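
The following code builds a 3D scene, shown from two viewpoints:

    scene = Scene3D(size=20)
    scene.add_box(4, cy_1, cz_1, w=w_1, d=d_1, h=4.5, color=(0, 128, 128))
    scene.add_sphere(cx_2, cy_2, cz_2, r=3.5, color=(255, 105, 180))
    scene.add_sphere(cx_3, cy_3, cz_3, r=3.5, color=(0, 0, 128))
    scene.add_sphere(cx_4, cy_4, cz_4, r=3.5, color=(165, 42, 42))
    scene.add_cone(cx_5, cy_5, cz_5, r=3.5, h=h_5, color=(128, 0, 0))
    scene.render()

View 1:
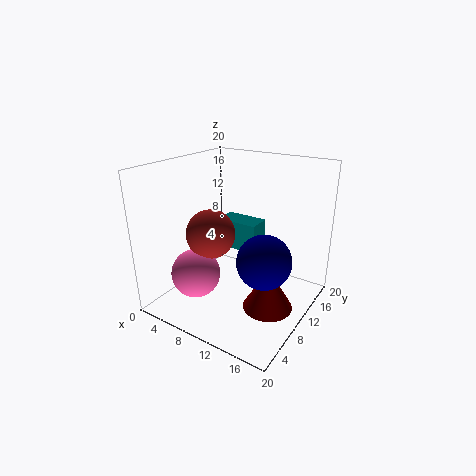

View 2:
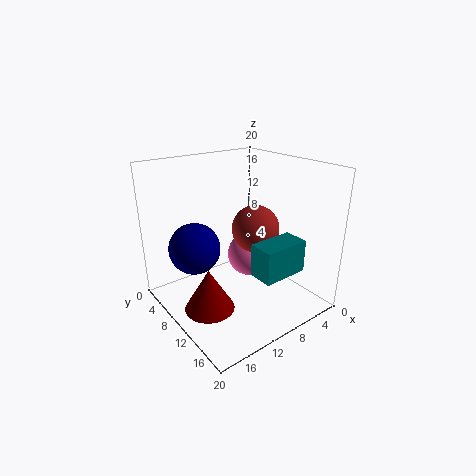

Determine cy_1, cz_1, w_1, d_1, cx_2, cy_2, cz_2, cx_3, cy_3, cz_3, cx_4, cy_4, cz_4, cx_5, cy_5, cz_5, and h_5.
cy_1 = 13.5; cz_1 = 6; w_1 = 6.5; d_1 = 3.5; cx_2 = 5; cy_2 = 6.5; cz_2 = 4.5; cx_3 = 15.5; cy_3 = 7.5; cz_3 = 9; cx_4 = 6; cy_4 = 9; cz_4 = 10; cx_5 = 15; cy_5 = 10; cz_5 = 0.5; h_5 = 6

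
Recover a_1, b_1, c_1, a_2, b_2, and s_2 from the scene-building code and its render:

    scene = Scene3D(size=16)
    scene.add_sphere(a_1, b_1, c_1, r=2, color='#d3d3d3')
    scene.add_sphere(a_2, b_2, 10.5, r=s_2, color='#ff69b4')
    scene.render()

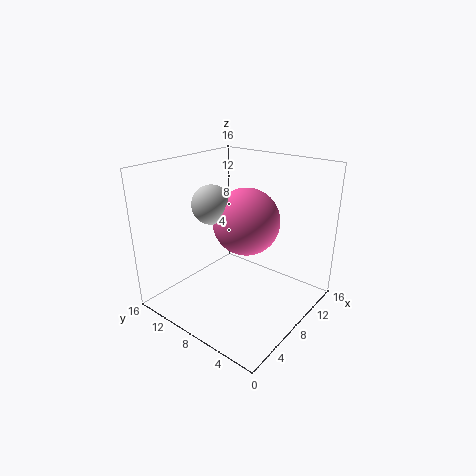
a_1 = 5
b_1 = 9
c_1 = 12.5
a_2 = 7.5
b_2 = 6.5
s_2 = 3.5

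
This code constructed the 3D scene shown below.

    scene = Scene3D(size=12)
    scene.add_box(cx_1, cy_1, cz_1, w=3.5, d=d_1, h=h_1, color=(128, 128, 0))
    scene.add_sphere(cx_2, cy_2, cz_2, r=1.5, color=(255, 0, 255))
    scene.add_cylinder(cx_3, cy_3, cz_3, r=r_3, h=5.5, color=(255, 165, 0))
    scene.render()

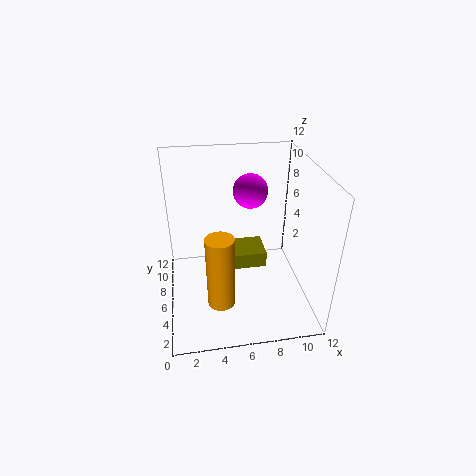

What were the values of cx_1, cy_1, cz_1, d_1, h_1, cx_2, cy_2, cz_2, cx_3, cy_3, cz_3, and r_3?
cx_1 = 5.5; cy_1 = 7.5; cz_1 = 1.5; d_1 = 3; h_1 = 1.5; cx_2 = 7.5; cy_2 = 8.5; cz_2 = 9; cx_3 = 4; cy_3 = 1.5; cz_3 = 3.5; r_3 = 1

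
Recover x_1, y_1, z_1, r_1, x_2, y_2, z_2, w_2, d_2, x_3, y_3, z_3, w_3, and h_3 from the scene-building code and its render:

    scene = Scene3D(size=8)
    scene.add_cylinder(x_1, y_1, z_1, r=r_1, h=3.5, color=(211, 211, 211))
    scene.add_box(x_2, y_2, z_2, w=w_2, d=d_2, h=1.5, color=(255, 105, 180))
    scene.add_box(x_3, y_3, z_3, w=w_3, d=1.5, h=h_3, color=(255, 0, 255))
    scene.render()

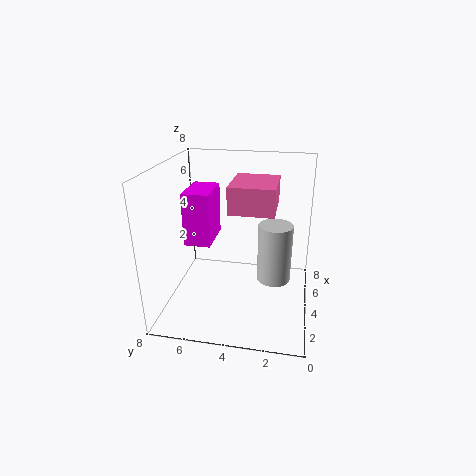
x_1 = 5
y_1 = 2
z_1 = 1
r_1 = 1
x_2 = 3.5
y_2 = 2
z_2 = 5.5
w_2 = 3
d_2 = 2.5
x_3 = 3.5
y_3 = 5.5
z_3 = 3.5
w_3 = 2.5
h_3 = 3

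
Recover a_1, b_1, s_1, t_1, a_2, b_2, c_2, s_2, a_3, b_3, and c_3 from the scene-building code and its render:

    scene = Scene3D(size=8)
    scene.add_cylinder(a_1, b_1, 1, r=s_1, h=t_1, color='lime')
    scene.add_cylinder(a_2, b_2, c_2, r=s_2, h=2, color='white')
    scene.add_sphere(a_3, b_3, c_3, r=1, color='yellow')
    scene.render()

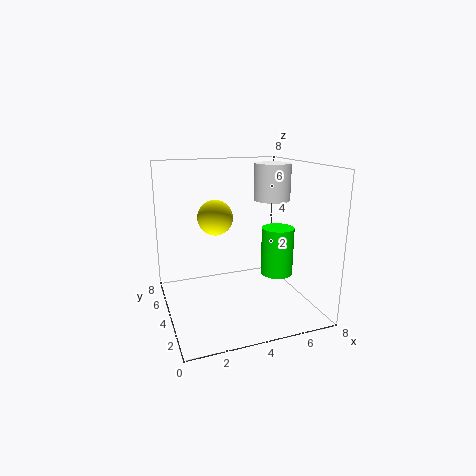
a_1 = 7, b_1 = 5, s_1 = 1, t_1 = 3, a_2 = 6, b_2 = 4, c_2 = 6, s_2 = 1, a_3 = 3, b_3 = 5, c_3 = 5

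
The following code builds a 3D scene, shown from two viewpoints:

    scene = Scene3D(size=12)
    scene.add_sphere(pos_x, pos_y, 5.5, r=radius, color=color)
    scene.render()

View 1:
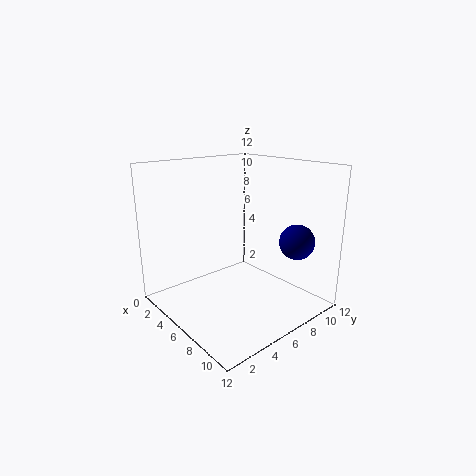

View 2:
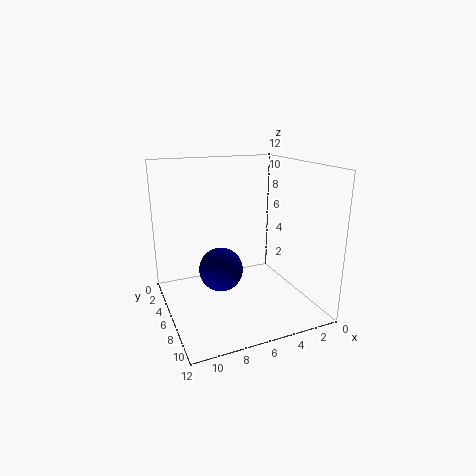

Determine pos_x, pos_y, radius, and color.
pos_x = 9; pos_y = 10; radius = 1.5; color = 'navy'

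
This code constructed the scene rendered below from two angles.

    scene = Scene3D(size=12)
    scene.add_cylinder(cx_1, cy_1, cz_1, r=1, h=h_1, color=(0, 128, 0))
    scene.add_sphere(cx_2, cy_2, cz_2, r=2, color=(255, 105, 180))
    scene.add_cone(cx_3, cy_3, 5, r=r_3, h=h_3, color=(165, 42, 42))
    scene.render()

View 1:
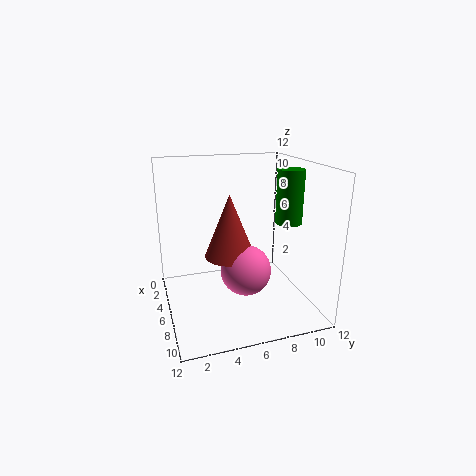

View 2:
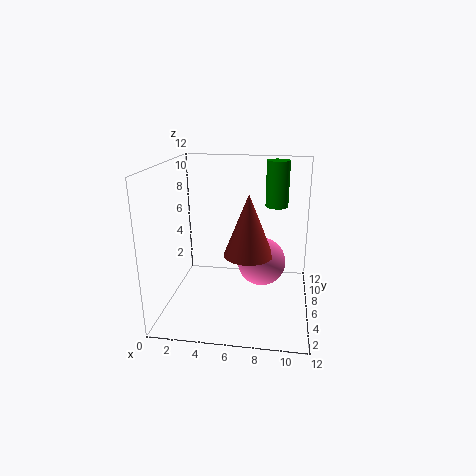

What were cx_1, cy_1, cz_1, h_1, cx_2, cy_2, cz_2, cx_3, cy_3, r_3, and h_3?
cx_1 = 9; cy_1 = 9; cz_1 = 8; h_1 = 4; cx_2 = 8; cy_2 = 6; cz_2 = 4; cx_3 = 7; cy_3 = 5; r_3 = 2; h_3 = 5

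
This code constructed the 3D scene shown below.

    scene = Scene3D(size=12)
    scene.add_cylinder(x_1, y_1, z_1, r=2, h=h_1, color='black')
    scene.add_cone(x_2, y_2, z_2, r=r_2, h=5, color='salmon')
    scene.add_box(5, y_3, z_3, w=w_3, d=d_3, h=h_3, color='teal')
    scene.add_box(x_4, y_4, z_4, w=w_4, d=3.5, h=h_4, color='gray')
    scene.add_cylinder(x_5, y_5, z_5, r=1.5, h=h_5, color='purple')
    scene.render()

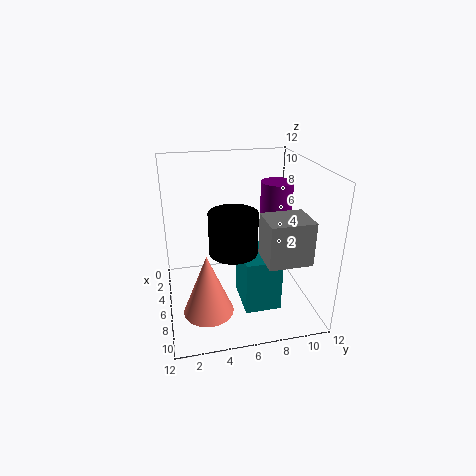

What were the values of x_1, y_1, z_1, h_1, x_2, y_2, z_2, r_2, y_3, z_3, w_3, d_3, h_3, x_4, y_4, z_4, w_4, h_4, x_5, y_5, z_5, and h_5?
x_1 = 6.5; y_1 = 5.5; z_1 = 5; h_1 = 3.5; x_2 = 8.5; y_2 = 3; z_2 = 1; r_2 = 2; y_3 = 6; z_3 = 0.5; w_3 = 4; d_3 = 3; h_3 = 4.5; x_4 = 7; y_4 = 7.5; z_4 = 5; w_4 = 3; h_4 = 3.5; x_5 = 2.5; y_5 = 10.5; z_5 = 4.5; h_5 = 5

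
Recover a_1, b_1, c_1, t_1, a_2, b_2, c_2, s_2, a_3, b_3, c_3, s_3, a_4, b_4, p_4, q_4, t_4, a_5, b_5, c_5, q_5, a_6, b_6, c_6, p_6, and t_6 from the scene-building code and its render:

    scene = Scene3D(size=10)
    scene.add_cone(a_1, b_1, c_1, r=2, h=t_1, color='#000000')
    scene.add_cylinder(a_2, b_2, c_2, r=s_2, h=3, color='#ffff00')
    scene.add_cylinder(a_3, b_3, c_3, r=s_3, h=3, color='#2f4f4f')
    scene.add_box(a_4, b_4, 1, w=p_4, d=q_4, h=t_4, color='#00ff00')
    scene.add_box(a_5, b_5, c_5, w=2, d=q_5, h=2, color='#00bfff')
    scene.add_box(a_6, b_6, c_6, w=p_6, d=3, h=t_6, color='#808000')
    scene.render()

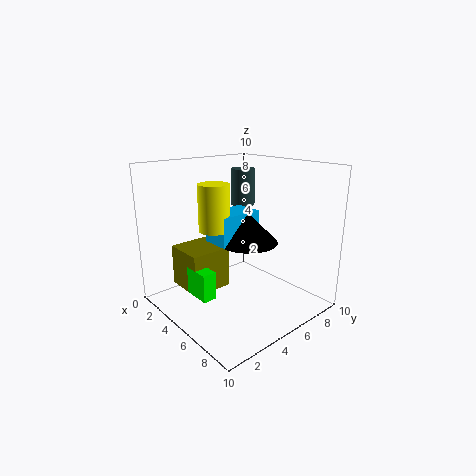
a_1 = 6
b_1 = 5
c_1 = 5
t_1 = 2
a_2 = 5
b_2 = 3
c_2 = 6
s_2 = 1
a_3 = 1
b_3 = 9
c_3 = 6
s_3 = 1
a_4 = 3
b_4 = 2
p_4 = 2
q_4 = 1
t_4 = 2
a_5 = 4
b_5 = 3
c_5 = 5
q_5 = 3
a_6 = 1
b_6 = 2
c_6 = 1
p_6 = 3
t_6 = 3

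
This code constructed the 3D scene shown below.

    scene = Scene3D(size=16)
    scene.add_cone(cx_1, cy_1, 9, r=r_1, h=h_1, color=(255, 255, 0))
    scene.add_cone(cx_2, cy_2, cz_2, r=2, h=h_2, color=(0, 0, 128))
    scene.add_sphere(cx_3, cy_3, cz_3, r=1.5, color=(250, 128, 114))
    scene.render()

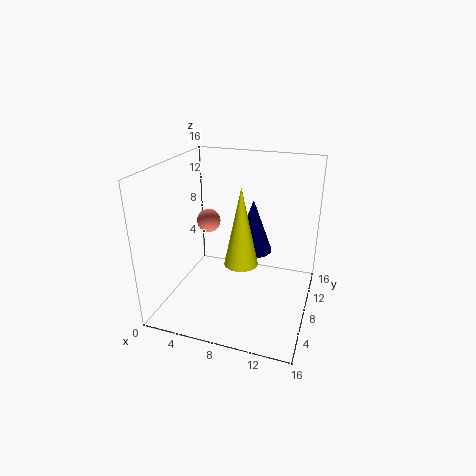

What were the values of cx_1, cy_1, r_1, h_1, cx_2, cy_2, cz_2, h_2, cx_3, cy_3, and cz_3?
cx_1 = 10.5; cy_1 = 1.5; r_1 = 1.5; h_1 = 7; cx_2 = 10; cy_2 = 7; cz_2 = 7.5; h_2 = 5.5; cx_3 = 2.5; cy_3 = 12.5; cz_3 = 7.5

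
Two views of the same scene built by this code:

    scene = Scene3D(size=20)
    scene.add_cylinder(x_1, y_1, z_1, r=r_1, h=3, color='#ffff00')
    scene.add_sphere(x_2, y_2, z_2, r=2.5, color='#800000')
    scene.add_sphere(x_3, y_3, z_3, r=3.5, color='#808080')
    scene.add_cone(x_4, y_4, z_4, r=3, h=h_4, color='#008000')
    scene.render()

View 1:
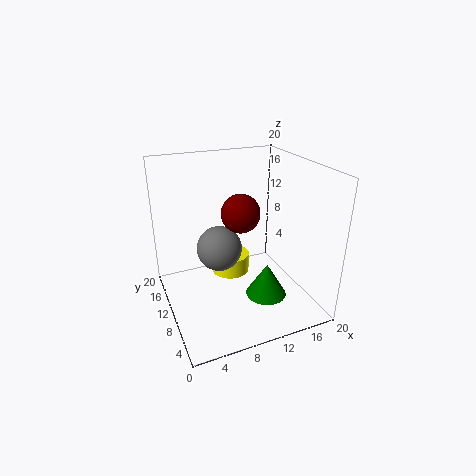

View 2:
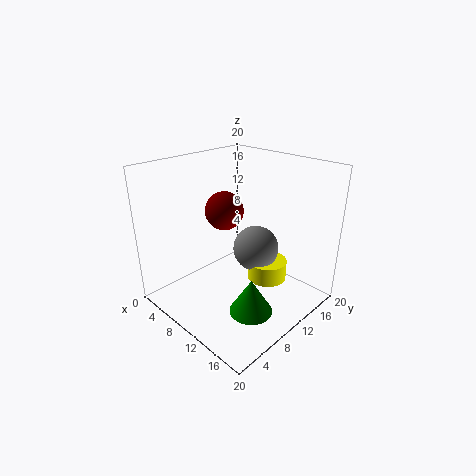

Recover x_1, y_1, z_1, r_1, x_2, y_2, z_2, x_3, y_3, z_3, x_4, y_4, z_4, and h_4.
x_1 = 11, y_1 = 15.5, z_1 = 1.5, r_1 = 3, x_2 = 9.5, y_2 = 8, z_2 = 14.5, x_3 = 9, y_3 = 15, z_3 = 6, x_4 = 14, y_4 = 8.5, z_4 = 0.5, h_4 = 5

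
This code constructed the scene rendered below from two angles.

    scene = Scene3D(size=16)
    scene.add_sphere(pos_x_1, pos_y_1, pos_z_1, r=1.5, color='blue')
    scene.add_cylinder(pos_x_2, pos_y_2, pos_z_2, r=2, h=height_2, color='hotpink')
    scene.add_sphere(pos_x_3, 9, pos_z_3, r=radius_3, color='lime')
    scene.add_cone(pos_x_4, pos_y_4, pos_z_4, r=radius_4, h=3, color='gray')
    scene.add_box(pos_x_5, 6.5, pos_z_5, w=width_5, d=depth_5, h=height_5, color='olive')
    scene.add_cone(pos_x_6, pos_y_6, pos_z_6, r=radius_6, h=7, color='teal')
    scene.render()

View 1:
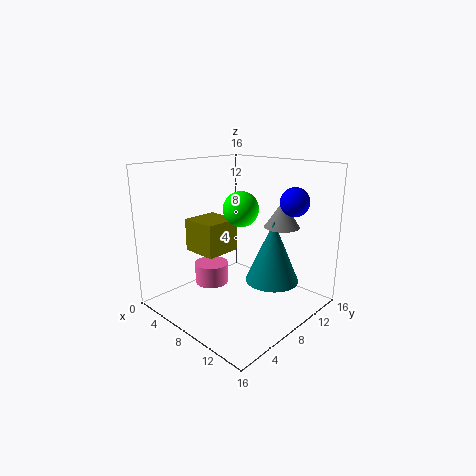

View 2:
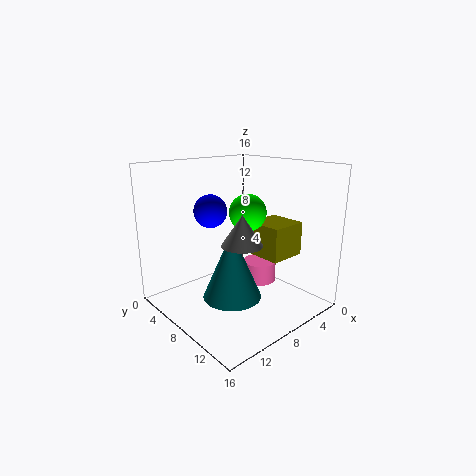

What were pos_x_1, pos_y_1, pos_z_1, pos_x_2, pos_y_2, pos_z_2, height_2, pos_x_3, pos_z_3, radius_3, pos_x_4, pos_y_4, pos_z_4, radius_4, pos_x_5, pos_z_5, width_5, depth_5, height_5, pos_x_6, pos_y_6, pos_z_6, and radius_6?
pos_x_1 = 13.5; pos_y_1 = 10.5; pos_z_1 = 12.5; pos_x_2 = 4; pos_y_2 = 7.5; pos_z_2 = 1.5; height_2 = 2.5; pos_x_3 = 7.5; pos_z_3 = 11; radius_3 = 2; pos_x_4 = 11; pos_y_4 = 12; pos_z_4 = 9; radius_4 = 2; pos_x_5 = 0.5; pos_z_5 = 5; width_5 = 4.5; depth_5 = 4.5; height_5 = 4; pos_x_6 = 11; pos_y_6 = 10.5; pos_z_6 = 3; radius_6 = 3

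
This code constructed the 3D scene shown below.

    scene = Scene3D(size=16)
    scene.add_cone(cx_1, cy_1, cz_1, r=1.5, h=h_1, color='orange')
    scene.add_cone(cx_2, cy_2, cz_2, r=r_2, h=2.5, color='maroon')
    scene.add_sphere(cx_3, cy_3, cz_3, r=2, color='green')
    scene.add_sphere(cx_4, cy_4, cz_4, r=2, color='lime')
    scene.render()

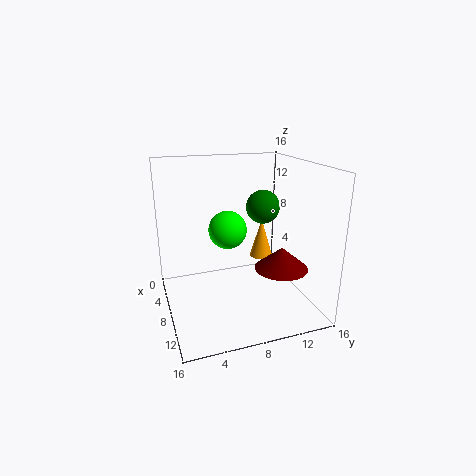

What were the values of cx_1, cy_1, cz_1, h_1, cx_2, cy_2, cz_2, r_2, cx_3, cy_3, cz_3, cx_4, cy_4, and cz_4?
cx_1 = 3, cy_1 = 13, cz_1 = 3, h_1 = 5, cx_2 = 10, cy_2 = 12.5, cz_2 = 4.5, r_2 = 3, cx_3 = 5.5, cy_3 = 12, cz_3 = 10.5, cx_4 = 9, cy_4 = 6.5, cz_4 = 9.5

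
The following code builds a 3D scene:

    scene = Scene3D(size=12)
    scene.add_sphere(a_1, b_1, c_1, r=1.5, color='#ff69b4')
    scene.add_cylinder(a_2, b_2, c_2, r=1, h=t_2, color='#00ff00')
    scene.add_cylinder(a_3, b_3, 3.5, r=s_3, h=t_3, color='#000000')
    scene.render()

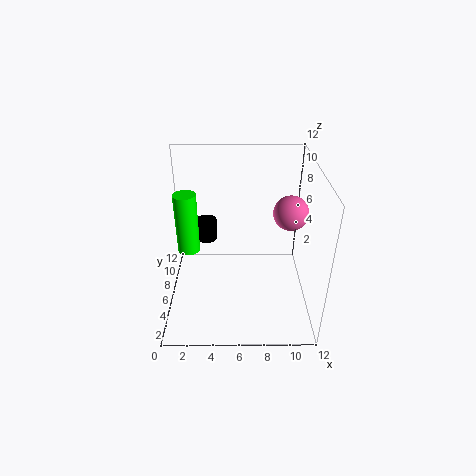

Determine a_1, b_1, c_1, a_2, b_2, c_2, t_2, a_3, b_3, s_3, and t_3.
a_1 = 10.5
b_1 = 7.5
c_1 = 7.5
a_2 = 1.5
b_2 = 8
c_2 = 3.5
t_2 = 5.5
a_3 = 3
b_3 = 10
s_3 = 1
t_3 = 2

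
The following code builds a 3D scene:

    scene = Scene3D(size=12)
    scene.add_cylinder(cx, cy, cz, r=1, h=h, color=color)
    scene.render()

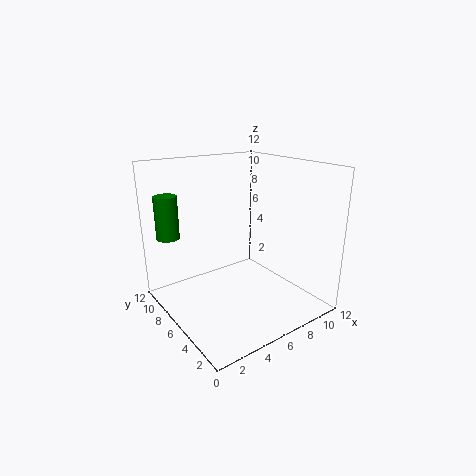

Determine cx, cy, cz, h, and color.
cx = 1.75, cy = 10.5, cz = 5.5, h = 3.75, color = 'green'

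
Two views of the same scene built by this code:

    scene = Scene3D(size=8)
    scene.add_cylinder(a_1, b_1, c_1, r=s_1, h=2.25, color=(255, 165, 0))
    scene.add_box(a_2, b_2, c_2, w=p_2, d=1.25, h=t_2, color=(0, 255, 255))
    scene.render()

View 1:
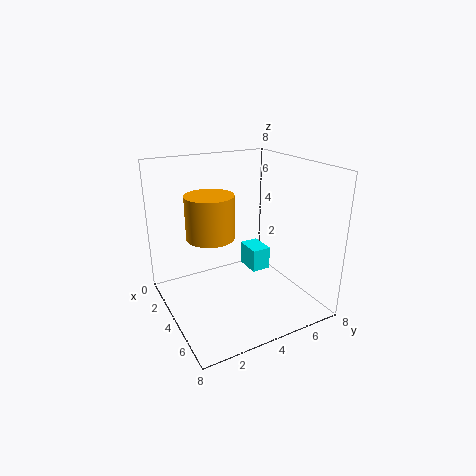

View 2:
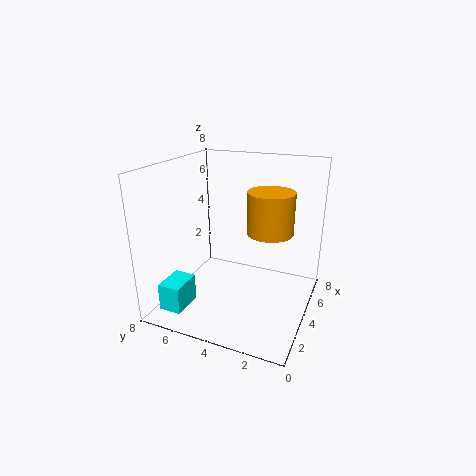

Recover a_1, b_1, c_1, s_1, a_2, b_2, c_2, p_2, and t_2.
a_1 = 4.25
b_1 = 2.25
c_1 = 4.5
s_1 = 1.25
a_2 = 0.75
b_2 = 6
c_2 = 0.5
p_2 = 1.75
t_2 = 1.5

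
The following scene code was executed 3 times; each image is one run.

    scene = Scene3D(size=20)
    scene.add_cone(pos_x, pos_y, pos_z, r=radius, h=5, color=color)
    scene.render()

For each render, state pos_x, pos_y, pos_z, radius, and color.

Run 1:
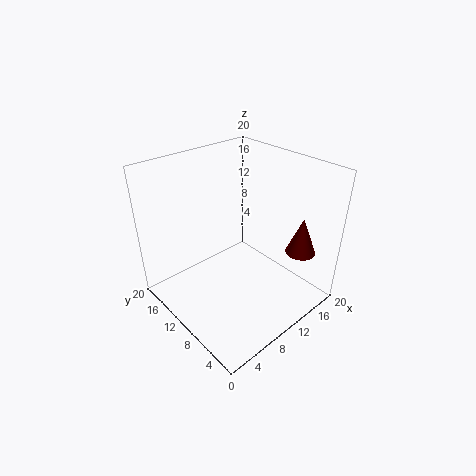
pos_x = 15, pos_y = 3, pos_z = 9, radius = 2, color = 'maroon'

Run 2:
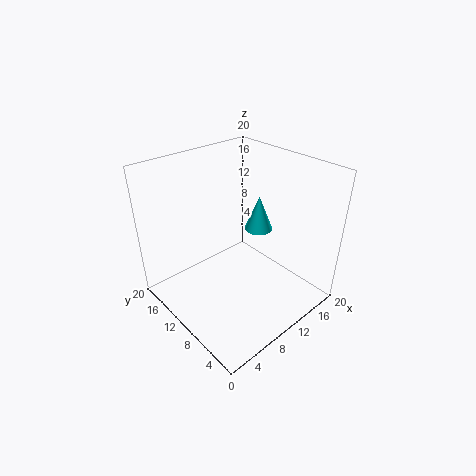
pos_x = 14, pos_y = 10, pos_z = 10, radius = 2, color = 'cyan'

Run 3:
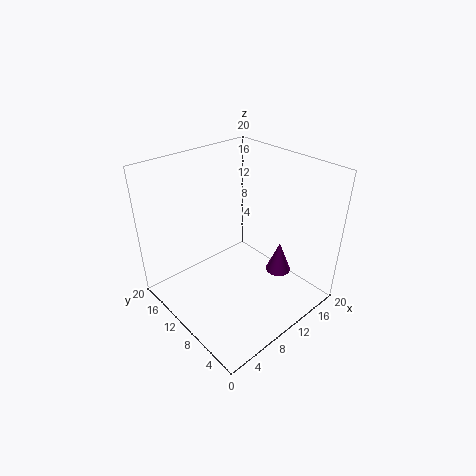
pos_x = 18, pos_y = 9, pos_z = 1, radius = 2, color = 'purple'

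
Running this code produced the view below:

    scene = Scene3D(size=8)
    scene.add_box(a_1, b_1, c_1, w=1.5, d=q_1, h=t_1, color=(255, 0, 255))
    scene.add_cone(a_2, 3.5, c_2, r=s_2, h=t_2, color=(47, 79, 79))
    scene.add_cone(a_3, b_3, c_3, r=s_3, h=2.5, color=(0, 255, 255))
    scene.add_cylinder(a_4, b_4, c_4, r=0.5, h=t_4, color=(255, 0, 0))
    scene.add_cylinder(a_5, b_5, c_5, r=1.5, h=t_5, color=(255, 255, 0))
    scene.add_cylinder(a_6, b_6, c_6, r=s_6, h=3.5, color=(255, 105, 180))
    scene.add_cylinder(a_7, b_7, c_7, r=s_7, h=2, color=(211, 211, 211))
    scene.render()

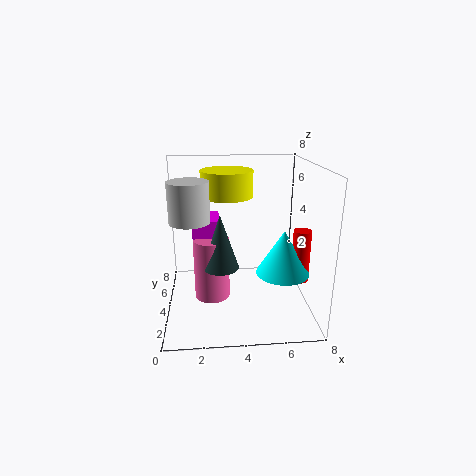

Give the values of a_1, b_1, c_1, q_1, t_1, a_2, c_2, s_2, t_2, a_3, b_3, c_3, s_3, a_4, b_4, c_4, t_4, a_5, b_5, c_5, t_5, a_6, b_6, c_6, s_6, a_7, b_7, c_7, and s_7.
a_1 = 1.5
b_1 = 4
c_1 = 3.5
q_1 = 2
t_1 = 1.5
a_2 = 3
c_2 = 2.5
s_2 = 1
t_2 = 3
a_3 = 6.5
b_3 = 3.5
c_3 = 2
s_3 = 1.5
a_4 = 7.5
b_4 = 3.5
c_4 = 1.5
t_4 = 3
a_5 = 3.5
b_5 = 5.5
c_5 = 6
t_5 = 1.5
a_6 = 2.5
b_6 = 4
c_6 = 0.5
s_6 = 1
a_7 = 1.5
b_7 = 2.5
c_7 = 5.5
s_7 = 1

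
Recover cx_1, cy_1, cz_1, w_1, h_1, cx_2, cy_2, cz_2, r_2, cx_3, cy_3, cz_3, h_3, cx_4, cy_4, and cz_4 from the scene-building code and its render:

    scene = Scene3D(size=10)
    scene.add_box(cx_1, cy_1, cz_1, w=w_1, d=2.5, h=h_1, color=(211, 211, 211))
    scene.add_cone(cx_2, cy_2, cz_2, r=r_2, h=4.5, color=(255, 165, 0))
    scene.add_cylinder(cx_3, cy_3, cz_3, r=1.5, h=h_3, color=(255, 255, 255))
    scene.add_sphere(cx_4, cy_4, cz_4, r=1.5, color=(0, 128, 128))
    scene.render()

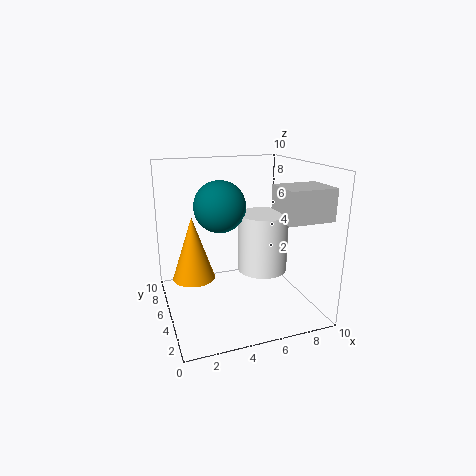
cx_1 = 6.5; cy_1 = 0.5; cz_1 = 7; w_1 = 3; h_1 = 2; cx_2 = 2; cy_2 = 6; cz_2 = 2; r_2 = 1.5; cx_3 = 5.5; cy_3 = 2; cz_3 = 4; h_3 = 3.5; cx_4 = 3; cy_4 = 2.5; cz_4 = 8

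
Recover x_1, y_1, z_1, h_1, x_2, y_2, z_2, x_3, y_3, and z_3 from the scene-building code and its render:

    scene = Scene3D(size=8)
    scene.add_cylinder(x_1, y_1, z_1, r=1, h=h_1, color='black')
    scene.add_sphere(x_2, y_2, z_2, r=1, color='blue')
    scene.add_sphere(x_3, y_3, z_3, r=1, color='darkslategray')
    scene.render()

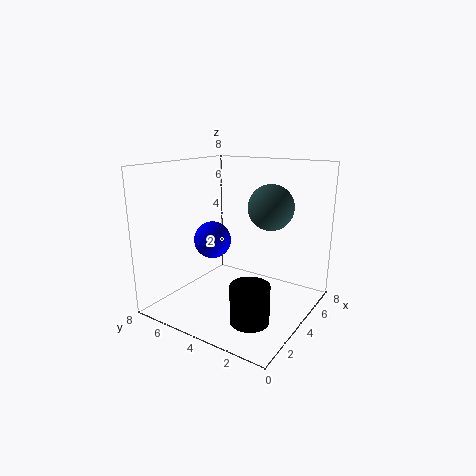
x_1 = 2
y_1 = 2
z_1 = 0.5
h_1 = 2
x_2 = 3
y_2 = 5
z_2 = 4
x_3 = 2
y_3 = 1
z_3 = 6.5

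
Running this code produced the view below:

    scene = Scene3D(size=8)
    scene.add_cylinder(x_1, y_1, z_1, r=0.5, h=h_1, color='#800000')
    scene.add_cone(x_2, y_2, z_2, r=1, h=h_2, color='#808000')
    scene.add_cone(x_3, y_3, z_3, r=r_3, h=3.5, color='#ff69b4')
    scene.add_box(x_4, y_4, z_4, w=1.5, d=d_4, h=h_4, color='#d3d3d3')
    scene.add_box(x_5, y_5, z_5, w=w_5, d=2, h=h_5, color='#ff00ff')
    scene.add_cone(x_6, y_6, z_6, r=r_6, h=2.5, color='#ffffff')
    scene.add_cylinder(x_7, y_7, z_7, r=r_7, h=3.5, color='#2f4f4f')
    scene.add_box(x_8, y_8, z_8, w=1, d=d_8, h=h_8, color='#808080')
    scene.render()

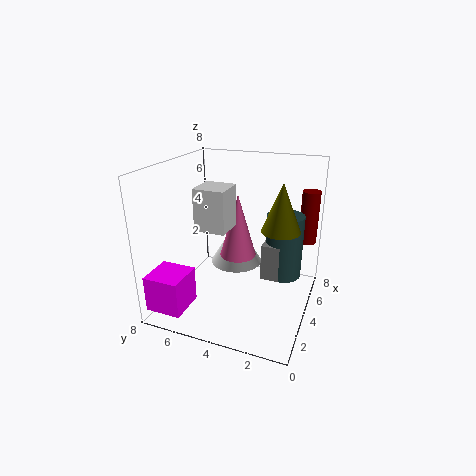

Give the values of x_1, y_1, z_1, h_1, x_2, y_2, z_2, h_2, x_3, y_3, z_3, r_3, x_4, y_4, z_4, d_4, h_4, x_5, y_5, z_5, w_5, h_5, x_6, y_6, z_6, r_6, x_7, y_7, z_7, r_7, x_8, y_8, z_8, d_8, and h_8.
x_1 = 6, y_1 = 0.5, z_1 = 3.5, h_1 = 3, x_2 = 3.5, y_2 = 1.5, z_2 = 5, h_2 = 2.5, x_3 = 4, y_3 = 4, z_3 = 3, r_3 = 1, x_4 = 1, y_4 = 3.5, z_4 = 5.5, d_4 = 1.5, h_4 = 2, x_5 = 0.5, y_5 = 6, z_5 = 0.5, w_5 = 2, h_5 = 2, x_6 = 5, y_6 = 4.5, z_6 = 2, r_6 = 1.5, x_7 = 4.5, y_7 = 1.5, z_7 = 2, r_7 = 1, x_8 = 3.5, y_8 = 1.5, z_8 = 2, d_8 = 1, h_8 = 2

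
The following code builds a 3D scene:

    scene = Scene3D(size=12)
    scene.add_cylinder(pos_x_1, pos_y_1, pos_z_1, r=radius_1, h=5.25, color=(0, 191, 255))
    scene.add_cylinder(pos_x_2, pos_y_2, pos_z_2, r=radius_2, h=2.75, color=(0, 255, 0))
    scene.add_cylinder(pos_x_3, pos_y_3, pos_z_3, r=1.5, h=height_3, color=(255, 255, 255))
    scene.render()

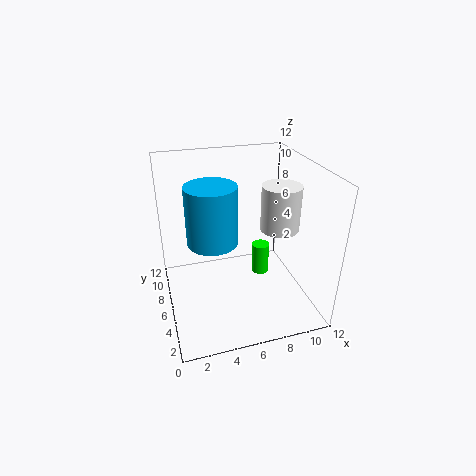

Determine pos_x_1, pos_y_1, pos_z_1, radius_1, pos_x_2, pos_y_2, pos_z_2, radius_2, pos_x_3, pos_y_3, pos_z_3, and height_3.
pos_x_1 = 4.25; pos_y_1 = 8; pos_z_1 = 4.75; radius_1 = 2.25; pos_x_2 = 8.25; pos_y_2 = 6.5; pos_z_2 = 2; radius_2 = 0.75; pos_x_3 = 8.75; pos_y_3 = 4; pos_z_3 = 7.5; height_3 = 3.5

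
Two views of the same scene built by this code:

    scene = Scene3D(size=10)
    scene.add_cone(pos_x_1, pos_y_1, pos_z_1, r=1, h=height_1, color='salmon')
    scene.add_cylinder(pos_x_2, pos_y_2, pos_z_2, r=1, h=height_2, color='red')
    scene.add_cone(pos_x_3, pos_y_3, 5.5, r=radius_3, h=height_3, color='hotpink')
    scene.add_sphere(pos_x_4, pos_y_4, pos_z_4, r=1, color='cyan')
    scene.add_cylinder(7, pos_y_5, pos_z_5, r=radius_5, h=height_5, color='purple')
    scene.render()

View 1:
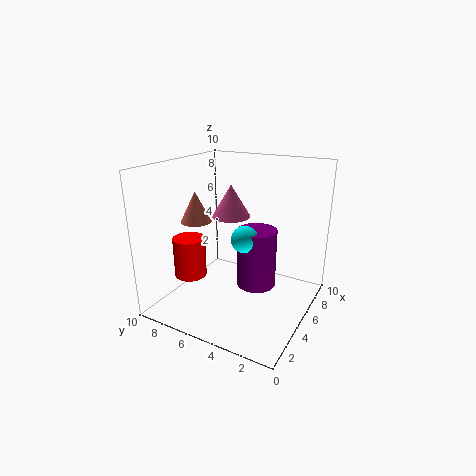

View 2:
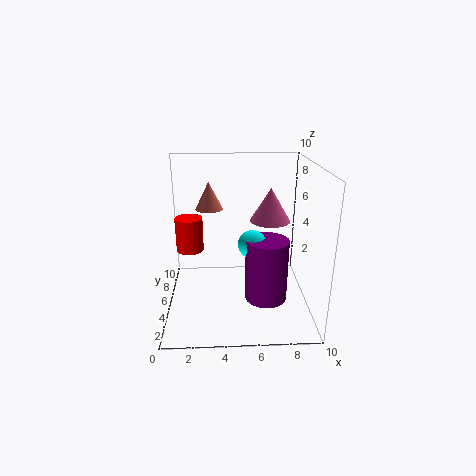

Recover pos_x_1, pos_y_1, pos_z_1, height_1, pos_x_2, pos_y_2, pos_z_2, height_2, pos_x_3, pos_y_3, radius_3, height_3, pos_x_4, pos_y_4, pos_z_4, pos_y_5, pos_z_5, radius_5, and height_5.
pos_x_1 = 3
pos_y_1 = 7
pos_z_1 = 6.5
height_1 = 2
pos_x_2 = 1.5
pos_y_2 = 6.5
pos_z_2 = 3.5
height_2 = 2.5
pos_x_3 = 7.5
pos_y_3 = 7
radius_3 = 1.5
height_3 = 2.5
pos_x_4 = 6
pos_y_4 = 5
pos_z_4 = 4.5
pos_y_5 = 4.5
pos_z_5 = 0.5
radius_5 = 1.5
height_5 = 4.5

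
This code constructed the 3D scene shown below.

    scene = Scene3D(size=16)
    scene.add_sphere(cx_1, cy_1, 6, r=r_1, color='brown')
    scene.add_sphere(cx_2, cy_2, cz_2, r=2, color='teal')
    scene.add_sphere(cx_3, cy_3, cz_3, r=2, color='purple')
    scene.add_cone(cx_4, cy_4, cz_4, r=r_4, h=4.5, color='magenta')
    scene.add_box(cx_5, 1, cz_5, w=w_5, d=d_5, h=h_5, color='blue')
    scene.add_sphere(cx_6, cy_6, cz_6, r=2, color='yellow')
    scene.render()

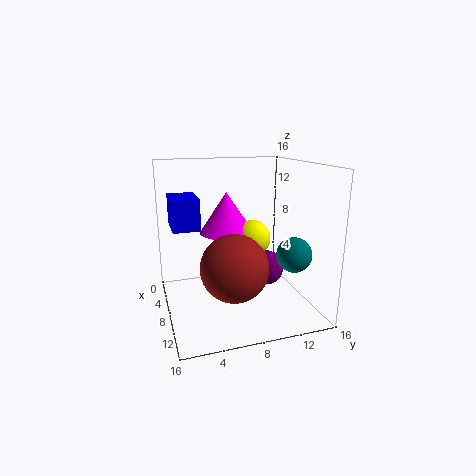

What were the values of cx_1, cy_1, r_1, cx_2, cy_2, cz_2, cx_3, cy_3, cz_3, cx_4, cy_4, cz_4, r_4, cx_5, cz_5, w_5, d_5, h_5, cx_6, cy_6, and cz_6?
cx_1 = 11.5
cy_1 = 6.5
r_1 = 3.5
cx_2 = 10
cy_2 = 14
cz_2 = 6
cx_3 = 8
cy_3 = 11.5
cz_3 = 4
cx_4 = 7
cy_4 = 7
cz_4 = 8.5
r_4 = 3
cx_5 = 3
cz_5 = 9
w_5 = 4.5
d_5 = 3
h_5 = 3.5
cx_6 = 8.5
cy_6 = 9.5
cz_6 = 8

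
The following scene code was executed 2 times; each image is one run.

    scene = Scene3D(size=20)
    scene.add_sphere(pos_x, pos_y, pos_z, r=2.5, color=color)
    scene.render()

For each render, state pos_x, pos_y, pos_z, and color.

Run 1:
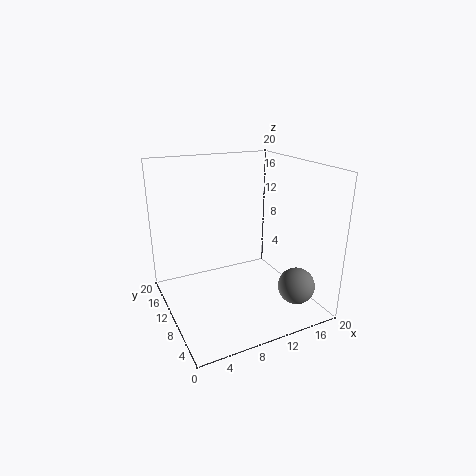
pos_x = 16; pos_y = 4; pos_z = 4; color = 'gray'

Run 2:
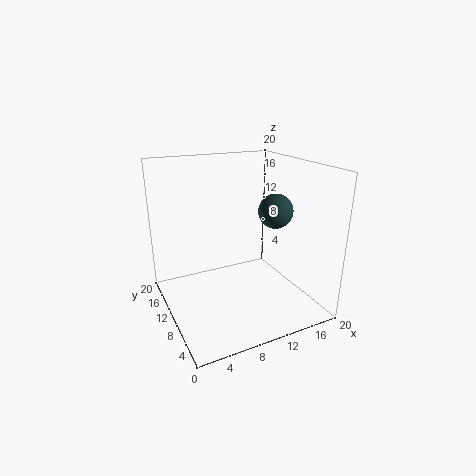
pos_x = 16; pos_y = 10; pos_z = 13; color = 'darkslategray'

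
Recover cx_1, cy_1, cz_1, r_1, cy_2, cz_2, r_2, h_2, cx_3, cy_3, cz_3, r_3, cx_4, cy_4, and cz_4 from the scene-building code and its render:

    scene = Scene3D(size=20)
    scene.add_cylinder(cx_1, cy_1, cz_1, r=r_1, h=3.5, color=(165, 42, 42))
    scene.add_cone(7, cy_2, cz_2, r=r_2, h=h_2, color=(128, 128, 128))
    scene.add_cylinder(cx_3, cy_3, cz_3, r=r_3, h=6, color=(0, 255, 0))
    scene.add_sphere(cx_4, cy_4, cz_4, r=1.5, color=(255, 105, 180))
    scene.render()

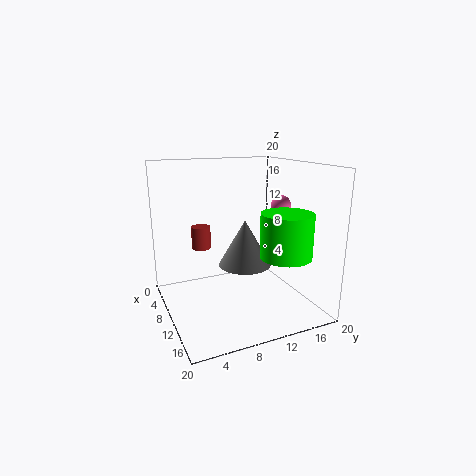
cx_1 = 2.5
cy_1 = 7
cz_1 = 6.5
r_1 = 1.5
cy_2 = 12.5
cz_2 = 4.5
r_2 = 4
h_2 = 7
cx_3 = 14.5
cy_3 = 15
cz_3 = 8
r_3 = 3.5
cx_4 = 8
cy_4 = 18
cz_4 = 13.5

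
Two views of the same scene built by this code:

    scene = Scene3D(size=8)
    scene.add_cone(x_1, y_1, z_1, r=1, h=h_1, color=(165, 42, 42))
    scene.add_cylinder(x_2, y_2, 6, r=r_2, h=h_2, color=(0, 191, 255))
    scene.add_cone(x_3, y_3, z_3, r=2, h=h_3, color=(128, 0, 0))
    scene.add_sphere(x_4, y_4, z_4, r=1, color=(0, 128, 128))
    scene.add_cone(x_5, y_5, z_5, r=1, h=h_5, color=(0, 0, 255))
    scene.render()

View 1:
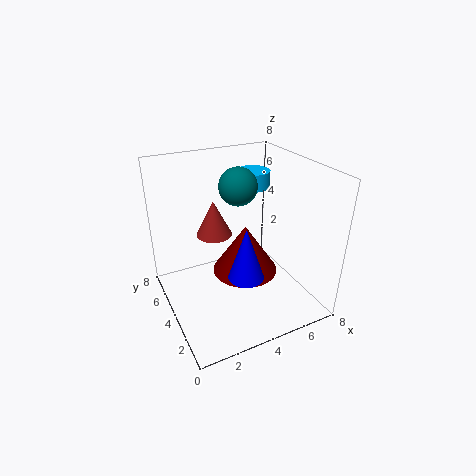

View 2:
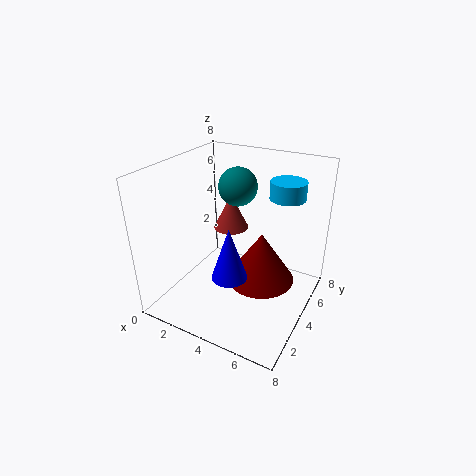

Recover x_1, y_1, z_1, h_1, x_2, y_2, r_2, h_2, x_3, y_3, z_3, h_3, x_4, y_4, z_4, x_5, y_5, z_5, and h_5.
x_1 = 3; y_1 = 5; z_1 = 4; h_1 = 2; x_2 = 6; y_2 = 6; r_2 = 1; h_2 = 1; x_3 = 5; y_3 = 5; z_3 = 1; h_3 = 3; x_4 = 4; y_4 = 4; z_4 = 7; x_5 = 4; y_5 = 3; z_5 = 2; h_5 = 3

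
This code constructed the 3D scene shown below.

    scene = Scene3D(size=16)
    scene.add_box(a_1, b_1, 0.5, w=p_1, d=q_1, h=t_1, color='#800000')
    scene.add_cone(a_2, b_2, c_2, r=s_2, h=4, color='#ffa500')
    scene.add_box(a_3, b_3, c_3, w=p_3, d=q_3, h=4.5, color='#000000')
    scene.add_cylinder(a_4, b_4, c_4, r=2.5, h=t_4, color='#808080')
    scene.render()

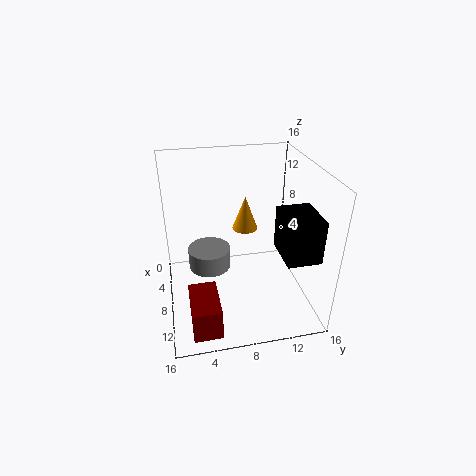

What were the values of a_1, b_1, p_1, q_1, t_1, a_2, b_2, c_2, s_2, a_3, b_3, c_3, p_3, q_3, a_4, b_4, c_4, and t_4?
a_1 = 10
b_1 = 2
p_1 = 5
q_1 = 3
t_1 = 3.5
a_2 = 5
b_2 = 9.5
c_2 = 7.5
s_2 = 1.5
a_3 = 10
b_3 = 11.5
c_3 = 8
p_3 = 4.5
q_3 = 3.5
a_4 = 5.5
b_4 = 5
c_4 = 3
t_4 = 2.5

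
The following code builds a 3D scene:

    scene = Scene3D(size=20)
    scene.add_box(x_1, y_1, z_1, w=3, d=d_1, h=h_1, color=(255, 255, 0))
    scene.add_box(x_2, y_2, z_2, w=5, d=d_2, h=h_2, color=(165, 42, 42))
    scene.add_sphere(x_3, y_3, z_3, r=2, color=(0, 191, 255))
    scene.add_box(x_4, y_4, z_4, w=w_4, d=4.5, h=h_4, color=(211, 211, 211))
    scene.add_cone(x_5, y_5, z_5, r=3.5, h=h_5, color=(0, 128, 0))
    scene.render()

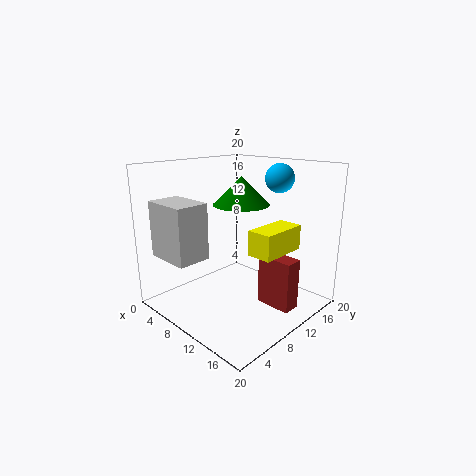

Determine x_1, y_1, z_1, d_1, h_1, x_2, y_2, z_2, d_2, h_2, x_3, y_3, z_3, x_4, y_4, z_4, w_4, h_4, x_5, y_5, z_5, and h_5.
x_1 = 16, y_1 = 5.5, z_1 = 10.5, d_1 = 6, h_1 = 3, x_2 = 13, y_2 = 11, z_2 = 1, d_2 = 2.5, h_2 = 7, x_3 = 13, y_3 = 15, z_3 = 18, x_4 = 2.5, y_4 = 1, z_4 = 8, w_4 = 6.5, h_4 = 7.5, x_5 = 12.5, y_5 = 8, z_5 = 15.5, h_5 = 3.5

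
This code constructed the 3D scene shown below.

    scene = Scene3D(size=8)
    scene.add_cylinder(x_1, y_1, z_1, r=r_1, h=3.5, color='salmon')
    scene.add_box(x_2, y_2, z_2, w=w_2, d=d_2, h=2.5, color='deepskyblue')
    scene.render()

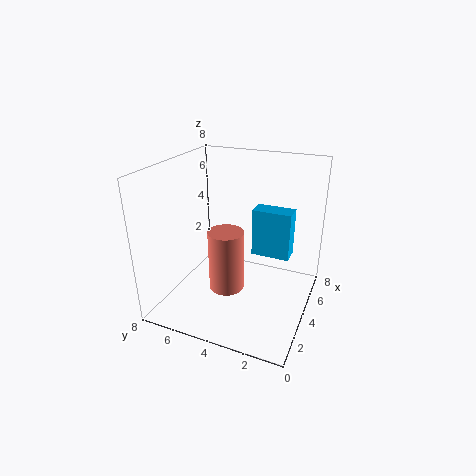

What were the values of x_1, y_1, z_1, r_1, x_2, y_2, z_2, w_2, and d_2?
x_1 = 3.5; y_1 = 4.5; z_1 = 1; r_1 = 1; x_2 = 3.5; y_2 = 1; z_2 = 3.5; w_2 = 1; d_2 = 2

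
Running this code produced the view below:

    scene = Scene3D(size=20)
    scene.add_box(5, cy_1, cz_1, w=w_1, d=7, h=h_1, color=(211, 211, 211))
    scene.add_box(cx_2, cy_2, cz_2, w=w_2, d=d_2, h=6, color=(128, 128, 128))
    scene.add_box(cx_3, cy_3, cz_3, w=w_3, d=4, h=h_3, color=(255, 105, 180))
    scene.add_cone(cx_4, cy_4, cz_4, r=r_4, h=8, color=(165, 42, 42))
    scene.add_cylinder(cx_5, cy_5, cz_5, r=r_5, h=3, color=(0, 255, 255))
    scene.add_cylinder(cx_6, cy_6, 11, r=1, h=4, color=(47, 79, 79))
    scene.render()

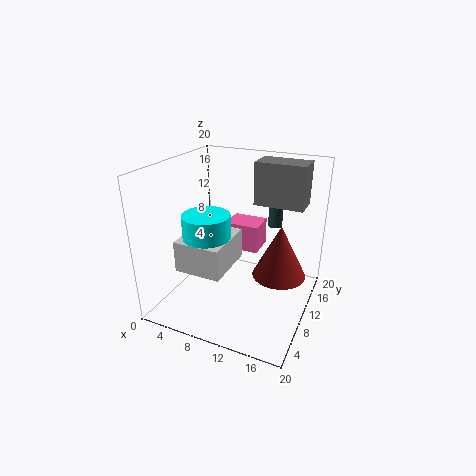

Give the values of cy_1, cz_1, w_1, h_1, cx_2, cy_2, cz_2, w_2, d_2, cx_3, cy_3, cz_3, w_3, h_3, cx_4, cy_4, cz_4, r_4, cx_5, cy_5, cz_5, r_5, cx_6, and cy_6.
cy_1 = 2; cz_1 = 8; w_1 = 6; h_1 = 4; cx_2 = 11; cy_2 = 13; cz_2 = 14; w_2 = 7; d_2 = 4; cx_3 = 7; cy_3 = 12; cz_3 = 7; w_3 = 5; h_3 = 4; cx_4 = 15; cy_4 = 14; cz_4 = 3; r_4 = 4; cx_5 = 8; cy_5 = 5; cz_5 = 12; r_5 = 3; cx_6 = 14; cy_6 = 14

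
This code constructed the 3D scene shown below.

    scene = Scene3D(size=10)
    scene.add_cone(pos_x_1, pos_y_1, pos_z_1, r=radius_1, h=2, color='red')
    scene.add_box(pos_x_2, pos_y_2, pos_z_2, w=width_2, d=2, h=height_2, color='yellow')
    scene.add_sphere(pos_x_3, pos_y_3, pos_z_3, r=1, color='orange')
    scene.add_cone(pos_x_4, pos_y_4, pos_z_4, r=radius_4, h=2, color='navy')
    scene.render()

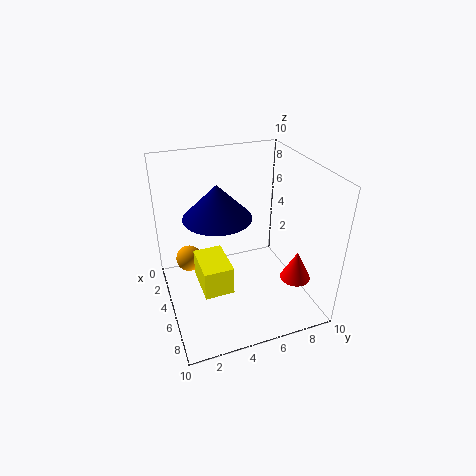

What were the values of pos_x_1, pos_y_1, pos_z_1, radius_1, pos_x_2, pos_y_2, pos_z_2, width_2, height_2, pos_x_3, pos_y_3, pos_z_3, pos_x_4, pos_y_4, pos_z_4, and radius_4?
pos_x_1 = 8; pos_y_1 = 8; pos_z_1 = 3; radius_1 = 1; pos_x_2 = 4; pos_y_2 = 2; pos_z_2 = 2; width_2 = 3; height_2 = 2; pos_x_3 = 2; pos_y_3 = 2; pos_z_3 = 2; pos_x_4 = 7; pos_y_4 = 3; pos_z_4 = 8; radius_4 = 2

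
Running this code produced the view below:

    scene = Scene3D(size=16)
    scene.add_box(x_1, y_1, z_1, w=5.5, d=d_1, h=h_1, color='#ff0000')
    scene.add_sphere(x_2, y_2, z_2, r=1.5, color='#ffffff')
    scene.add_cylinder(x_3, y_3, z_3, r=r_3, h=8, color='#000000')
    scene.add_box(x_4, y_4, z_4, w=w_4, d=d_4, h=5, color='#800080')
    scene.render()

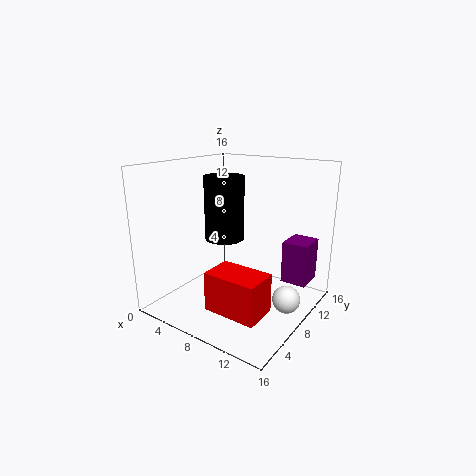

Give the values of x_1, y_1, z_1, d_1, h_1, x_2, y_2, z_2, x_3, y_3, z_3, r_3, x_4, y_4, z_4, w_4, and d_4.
x_1 = 8.5
y_1 = 1.5
z_1 = 2.5
d_1 = 3.5
h_1 = 4
x_2 = 14
y_2 = 8.5
z_2 = 2
x_3 = 3.5
y_3 = 11.5
z_3 = 6
r_3 = 2.5
x_4 = 11.5
y_4 = 12
z_4 = 2
w_4 = 3
d_4 = 3.5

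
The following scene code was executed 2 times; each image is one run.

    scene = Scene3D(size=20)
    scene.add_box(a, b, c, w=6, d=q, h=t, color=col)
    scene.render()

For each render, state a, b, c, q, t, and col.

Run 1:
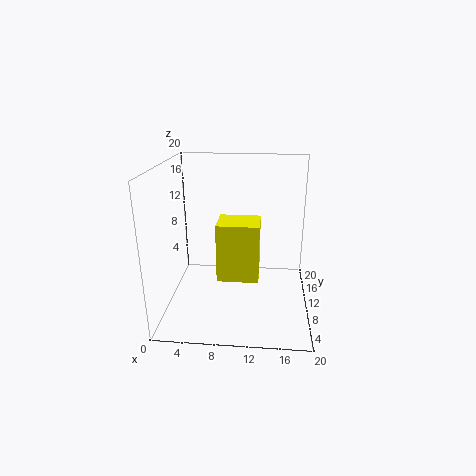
a = 7, b = 9, c = 3.5, q = 5, t = 8.5, col = 'yellow'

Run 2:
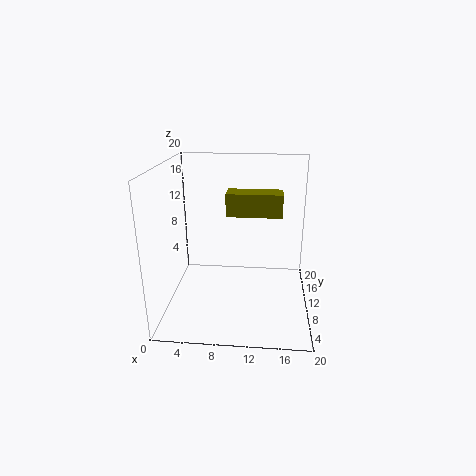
a = 9.5, b = 1.5, c = 16, q = 2.5, t = 2.5, col = 'olive'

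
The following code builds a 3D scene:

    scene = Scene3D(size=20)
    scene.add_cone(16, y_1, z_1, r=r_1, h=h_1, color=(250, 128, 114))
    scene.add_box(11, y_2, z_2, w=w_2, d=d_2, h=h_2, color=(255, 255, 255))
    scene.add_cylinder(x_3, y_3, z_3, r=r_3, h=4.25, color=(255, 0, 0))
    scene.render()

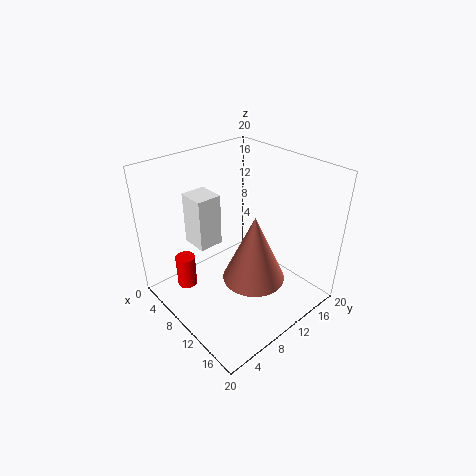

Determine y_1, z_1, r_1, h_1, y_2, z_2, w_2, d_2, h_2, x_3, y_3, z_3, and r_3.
y_1 = 7.25; z_1 = 8.5; r_1 = 3.75; h_1 = 8.25; y_2 = 1.25; z_2 = 14; w_2 = 3; d_2 = 2.75; h_2 = 5.75; x_3 = 8.5; y_3 = 2.25; z_3 = 5.5; r_3 = 1.25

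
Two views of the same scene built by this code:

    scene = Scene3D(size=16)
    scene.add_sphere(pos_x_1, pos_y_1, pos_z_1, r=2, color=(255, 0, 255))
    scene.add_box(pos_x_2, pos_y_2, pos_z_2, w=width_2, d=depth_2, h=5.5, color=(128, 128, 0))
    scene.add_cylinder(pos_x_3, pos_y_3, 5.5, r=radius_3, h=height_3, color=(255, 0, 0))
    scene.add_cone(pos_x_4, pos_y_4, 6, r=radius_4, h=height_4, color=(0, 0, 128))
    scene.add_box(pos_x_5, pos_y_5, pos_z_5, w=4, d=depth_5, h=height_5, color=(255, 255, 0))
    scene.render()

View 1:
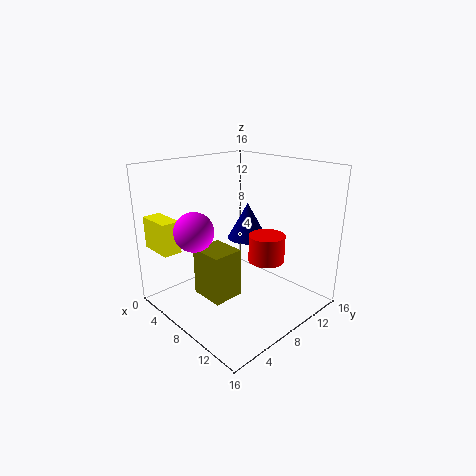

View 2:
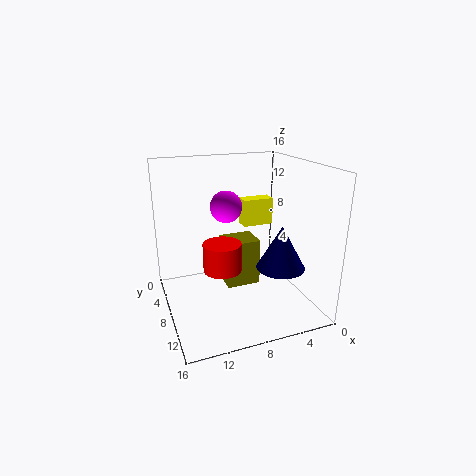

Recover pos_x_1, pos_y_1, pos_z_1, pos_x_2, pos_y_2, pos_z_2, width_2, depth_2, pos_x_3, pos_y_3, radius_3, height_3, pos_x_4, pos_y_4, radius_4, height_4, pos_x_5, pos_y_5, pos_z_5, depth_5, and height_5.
pos_x_1 = 7.5
pos_y_1 = 2.5
pos_z_1 = 10
pos_x_2 = 5
pos_y_2 = 4
pos_z_2 = 1.5
width_2 = 4
depth_2 = 3.5
pos_x_3 = 10.5
pos_y_3 = 10
radius_3 = 2
height_3 = 3
pos_x_4 = 5
pos_y_4 = 12.5
radius_4 = 2.5
height_4 = 4.5
pos_x_5 = 1
pos_y_5 = 0.5
pos_z_5 = 7
depth_5 = 2
height_5 = 3.5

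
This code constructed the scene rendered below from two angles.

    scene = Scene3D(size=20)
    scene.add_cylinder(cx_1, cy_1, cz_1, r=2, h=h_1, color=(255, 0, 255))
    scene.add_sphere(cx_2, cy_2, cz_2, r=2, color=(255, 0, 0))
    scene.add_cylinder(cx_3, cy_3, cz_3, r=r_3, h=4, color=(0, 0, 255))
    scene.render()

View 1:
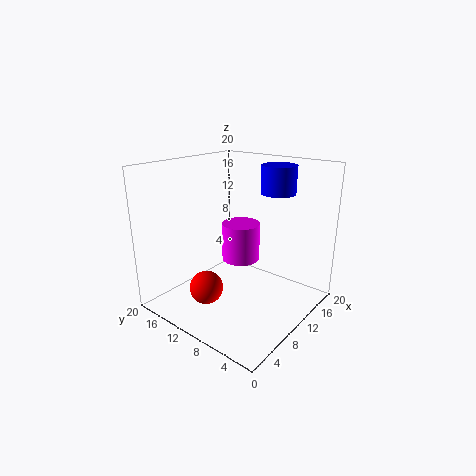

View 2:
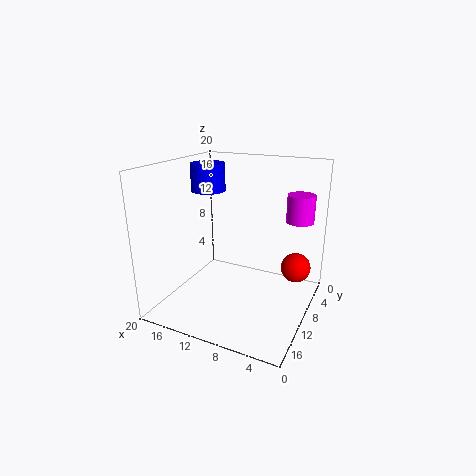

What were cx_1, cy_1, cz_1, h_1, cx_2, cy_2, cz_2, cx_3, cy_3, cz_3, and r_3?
cx_1 = 3; cy_1 = 4; cz_1 = 11.5; h_1 = 4; cx_2 = 2; cy_2 = 8.5; cz_2 = 6.5; cx_3 = 16; cy_3 = 7.5; cz_3 = 15.5; r_3 = 2.5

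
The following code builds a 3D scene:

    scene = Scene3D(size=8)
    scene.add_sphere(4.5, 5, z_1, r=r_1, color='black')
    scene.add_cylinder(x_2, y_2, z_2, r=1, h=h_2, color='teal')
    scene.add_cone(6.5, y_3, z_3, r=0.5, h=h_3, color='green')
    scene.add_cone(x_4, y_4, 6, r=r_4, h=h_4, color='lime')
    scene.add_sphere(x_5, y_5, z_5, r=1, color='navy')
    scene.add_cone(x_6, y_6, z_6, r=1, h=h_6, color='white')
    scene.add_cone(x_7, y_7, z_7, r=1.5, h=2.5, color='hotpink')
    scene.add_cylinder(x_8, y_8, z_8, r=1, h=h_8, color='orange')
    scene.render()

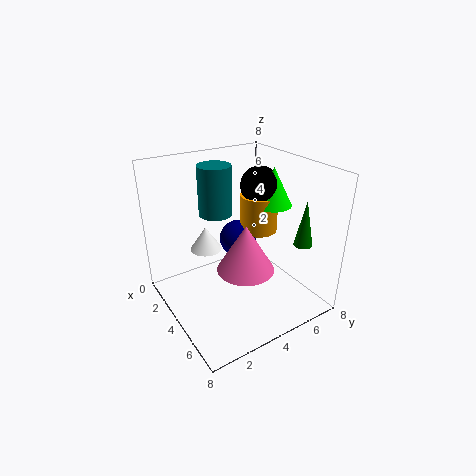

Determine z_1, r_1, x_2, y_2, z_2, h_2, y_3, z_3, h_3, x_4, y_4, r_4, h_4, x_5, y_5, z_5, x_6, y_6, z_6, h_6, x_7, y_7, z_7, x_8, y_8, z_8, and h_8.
z_1 = 7; r_1 = 1; x_2 = 1.5; y_2 = 4; z_2 = 4.5; h_2 = 3; y_3 = 6.5; z_3 = 4; h_3 = 2.5; x_4 = 5; y_4 = 5.5; r_4 = 1; h_4 = 2; x_5 = 4; y_5 = 4; z_5 = 4; x_6 = 1; y_6 = 3.5; z_6 = 2; h_6 = 1.5; x_7 = 5.5; y_7 = 3.5; z_7 = 3; x_8 = 4.5; y_8 = 5; z_8 = 4.5; h_8 = 2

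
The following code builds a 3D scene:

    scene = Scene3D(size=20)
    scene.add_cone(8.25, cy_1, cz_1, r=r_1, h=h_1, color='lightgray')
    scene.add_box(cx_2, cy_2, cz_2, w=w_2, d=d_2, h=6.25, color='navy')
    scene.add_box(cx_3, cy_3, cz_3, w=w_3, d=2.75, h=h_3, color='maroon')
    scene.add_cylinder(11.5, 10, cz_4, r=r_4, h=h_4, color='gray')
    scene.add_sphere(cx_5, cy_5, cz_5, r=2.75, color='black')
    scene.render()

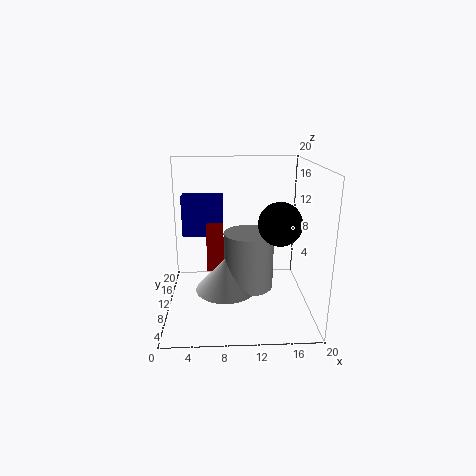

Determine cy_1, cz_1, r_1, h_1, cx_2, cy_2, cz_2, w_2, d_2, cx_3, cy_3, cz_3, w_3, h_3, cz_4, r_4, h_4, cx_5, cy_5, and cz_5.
cy_1 = 9; cz_1 = 2.75; r_1 = 4.25; h_1 = 4.75; cx_2 = 1.75; cy_2 = 14.75; cz_2 = 8.5; w_2 = 6.25; d_2 = 3; cx_3 = 5.5; cy_3 = 12; cz_3 = 4; w_3 = 2.5; h_3 = 6.75; cz_4 = 2.75; r_4 = 3.5; h_4 = 8; cx_5 = 15; cy_5 = 5.75; cz_5 = 13.25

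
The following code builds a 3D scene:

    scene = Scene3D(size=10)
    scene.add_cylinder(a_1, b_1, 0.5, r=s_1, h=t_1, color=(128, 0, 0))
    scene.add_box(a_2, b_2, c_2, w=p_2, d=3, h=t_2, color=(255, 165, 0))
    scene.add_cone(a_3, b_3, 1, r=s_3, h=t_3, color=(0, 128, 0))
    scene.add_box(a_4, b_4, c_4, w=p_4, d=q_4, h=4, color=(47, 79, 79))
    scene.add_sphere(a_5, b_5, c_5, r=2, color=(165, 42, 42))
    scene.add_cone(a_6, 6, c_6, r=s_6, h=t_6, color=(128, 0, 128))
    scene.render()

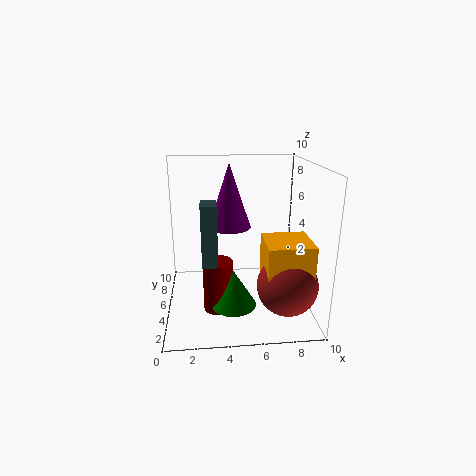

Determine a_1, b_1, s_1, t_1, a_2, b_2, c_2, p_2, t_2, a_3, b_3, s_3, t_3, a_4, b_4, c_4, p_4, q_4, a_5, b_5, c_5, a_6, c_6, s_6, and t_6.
a_1 = 3.5; b_1 = 3.5; s_1 = 1; t_1 = 3.5; a_2 = 6.5; b_2 = 1.5; c_2 = 2.5; p_2 = 3; t_2 = 3; a_3 = 4.5; b_3 = 3; s_3 = 1.5; t_3 = 2.5; a_4 = 2.5; b_4 = 2.5; c_4 = 4; p_4 = 1; q_4 = 1.5; a_5 = 8; b_5 = 2.5; c_5 = 2.5; a_6 = 4.5; c_6 = 5.5; s_6 = 1.5; t_6 = 4.5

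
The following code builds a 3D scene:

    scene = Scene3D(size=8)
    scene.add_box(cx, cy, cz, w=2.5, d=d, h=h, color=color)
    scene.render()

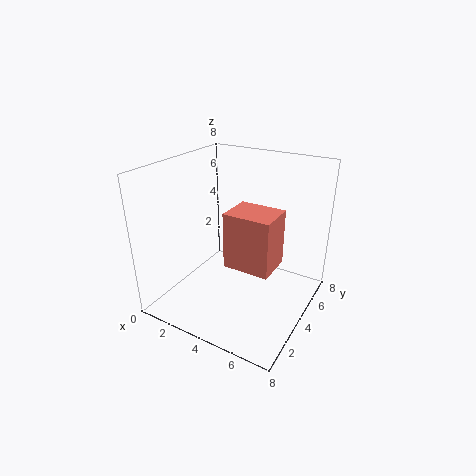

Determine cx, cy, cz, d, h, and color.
cx = 4
cy = 2.5
cz = 3
d = 2
h = 3
color = 'salmon'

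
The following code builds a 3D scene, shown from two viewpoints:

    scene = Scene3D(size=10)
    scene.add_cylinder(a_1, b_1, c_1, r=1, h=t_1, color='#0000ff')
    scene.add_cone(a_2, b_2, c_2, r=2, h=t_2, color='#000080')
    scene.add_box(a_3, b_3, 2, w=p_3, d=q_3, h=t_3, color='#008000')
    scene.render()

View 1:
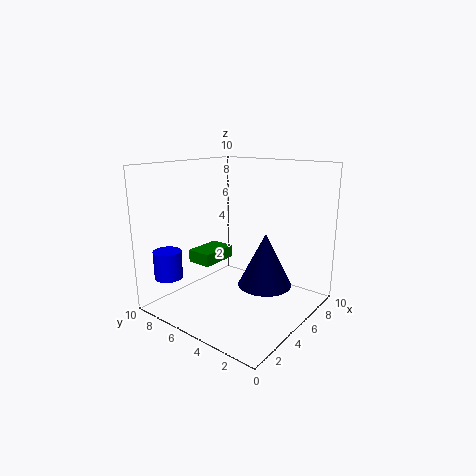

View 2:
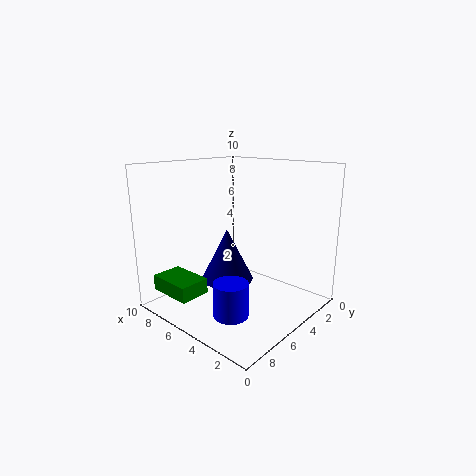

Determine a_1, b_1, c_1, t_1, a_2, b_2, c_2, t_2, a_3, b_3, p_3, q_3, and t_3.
a_1 = 2; b_1 = 9; c_1 = 2; t_1 = 2; a_2 = 7; b_2 = 4; c_2 = 1; t_2 = 4; a_3 = 5; b_3 = 8; p_3 = 3; q_3 = 2; t_3 = 1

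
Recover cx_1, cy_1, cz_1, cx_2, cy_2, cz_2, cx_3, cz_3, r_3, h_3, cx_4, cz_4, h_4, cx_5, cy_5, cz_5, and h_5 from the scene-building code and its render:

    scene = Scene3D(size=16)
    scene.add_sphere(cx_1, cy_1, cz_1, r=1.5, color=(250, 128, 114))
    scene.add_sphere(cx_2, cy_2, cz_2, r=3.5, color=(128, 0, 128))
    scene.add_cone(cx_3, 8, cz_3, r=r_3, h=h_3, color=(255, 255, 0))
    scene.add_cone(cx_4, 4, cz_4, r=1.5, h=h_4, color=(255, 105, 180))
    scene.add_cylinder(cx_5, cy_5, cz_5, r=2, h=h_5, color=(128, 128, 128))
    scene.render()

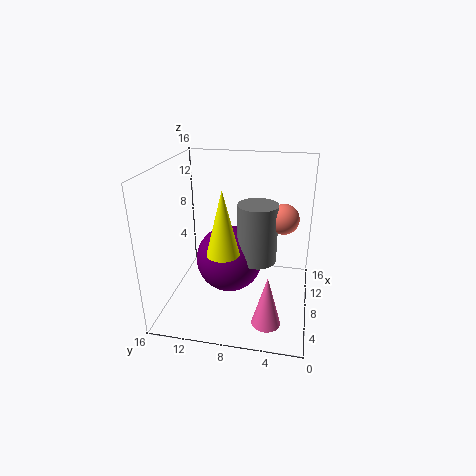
cx_1 = 6
cy_1 = 3
cz_1 = 11.5
cx_2 = 6
cy_2 = 8.5
cz_2 = 6.5
cx_3 = 1.5
cz_3 = 9.5
r_3 = 1.5
h_3 = 6
cx_4 = 3
cz_4 = 1
h_4 = 5.5
cx_5 = 5.5
cy_5 = 5.5
cz_5 = 7
h_5 = 6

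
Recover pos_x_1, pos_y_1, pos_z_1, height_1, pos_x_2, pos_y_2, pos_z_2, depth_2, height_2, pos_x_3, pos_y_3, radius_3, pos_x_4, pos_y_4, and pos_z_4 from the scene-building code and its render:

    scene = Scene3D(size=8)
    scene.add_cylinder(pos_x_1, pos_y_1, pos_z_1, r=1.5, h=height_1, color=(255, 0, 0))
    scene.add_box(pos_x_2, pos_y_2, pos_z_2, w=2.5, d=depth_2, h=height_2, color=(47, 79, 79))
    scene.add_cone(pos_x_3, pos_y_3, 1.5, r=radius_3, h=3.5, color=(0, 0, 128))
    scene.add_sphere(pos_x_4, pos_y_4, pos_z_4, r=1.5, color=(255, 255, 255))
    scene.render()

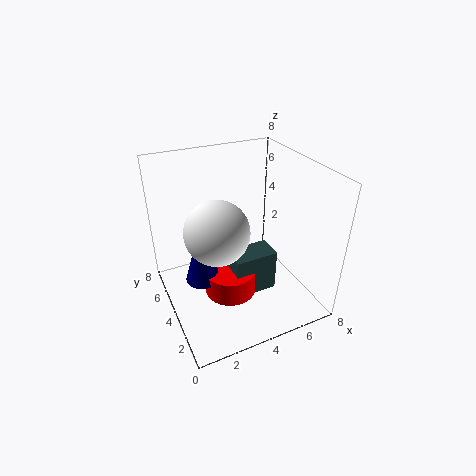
pos_x_1 = 3.5
pos_y_1 = 4
pos_z_1 = 0.5
height_1 = 1.5
pos_x_2 = 3.5
pos_y_2 = 3
pos_z_2 = 0.5
depth_2 = 1.5
height_2 = 2.5
pos_x_3 = 2
pos_y_3 = 4.5
radius_3 = 1
pos_x_4 = 2
pos_y_4 = 2
pos_z_4 = 6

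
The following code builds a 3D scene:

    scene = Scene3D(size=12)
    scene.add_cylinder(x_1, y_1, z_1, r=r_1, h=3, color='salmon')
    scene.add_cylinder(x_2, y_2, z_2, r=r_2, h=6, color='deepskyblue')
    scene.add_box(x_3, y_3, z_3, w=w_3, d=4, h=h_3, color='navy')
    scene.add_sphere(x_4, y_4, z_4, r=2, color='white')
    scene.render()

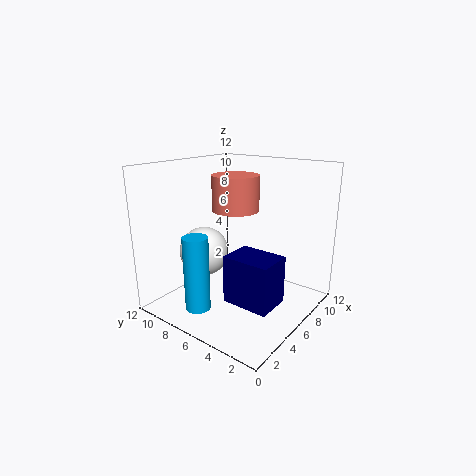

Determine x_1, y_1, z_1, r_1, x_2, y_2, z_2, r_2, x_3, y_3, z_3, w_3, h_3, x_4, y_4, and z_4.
x_1 = 7, y_1 = 7, z_1 = 8, r_1 = 2, x_2 = 2, y_2 = 7, z_2 = 1, r_2 = 1, x_3 = 4, y_3 = 2, z_3 = 1, w_3 = 3, h_3 = 4, x_4 = 4, y_4 = 8, z_4 = 5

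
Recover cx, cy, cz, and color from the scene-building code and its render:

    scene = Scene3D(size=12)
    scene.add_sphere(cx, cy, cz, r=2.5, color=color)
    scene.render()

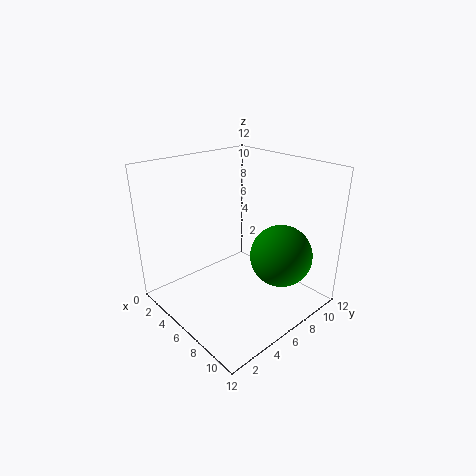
cx = 9.25, cy = 7.75, cz = 5, color = 'green'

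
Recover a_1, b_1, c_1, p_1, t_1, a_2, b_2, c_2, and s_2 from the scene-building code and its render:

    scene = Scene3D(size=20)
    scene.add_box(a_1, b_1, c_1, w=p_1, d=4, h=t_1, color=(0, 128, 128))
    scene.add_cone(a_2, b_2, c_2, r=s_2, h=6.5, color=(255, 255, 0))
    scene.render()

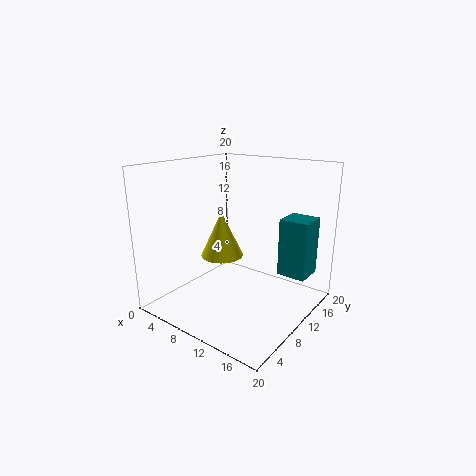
a_1 = 15, b_1 = 12.5, c_1 = 5, p_1 = 4, t_1 = 8, a_2 = 7.5, b_2 = 9.5, c_2 = 7, s_2 = 3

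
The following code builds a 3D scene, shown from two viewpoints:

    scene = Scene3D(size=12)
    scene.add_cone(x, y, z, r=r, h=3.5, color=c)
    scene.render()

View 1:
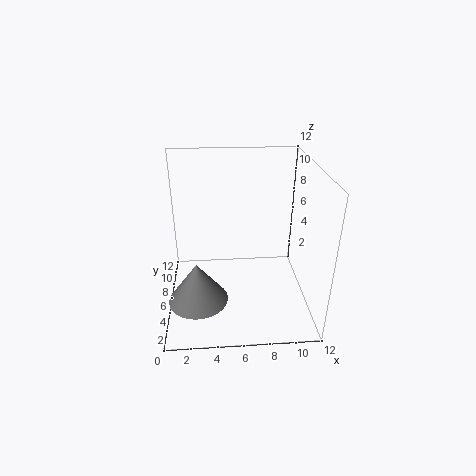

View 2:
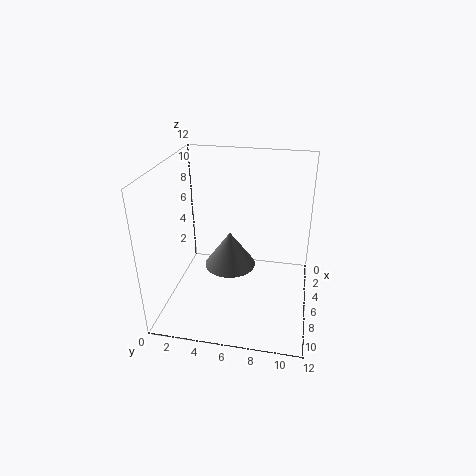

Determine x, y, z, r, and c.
x = 2.5; y = 4.5; z = 1; r = 2.5; c = 'gray'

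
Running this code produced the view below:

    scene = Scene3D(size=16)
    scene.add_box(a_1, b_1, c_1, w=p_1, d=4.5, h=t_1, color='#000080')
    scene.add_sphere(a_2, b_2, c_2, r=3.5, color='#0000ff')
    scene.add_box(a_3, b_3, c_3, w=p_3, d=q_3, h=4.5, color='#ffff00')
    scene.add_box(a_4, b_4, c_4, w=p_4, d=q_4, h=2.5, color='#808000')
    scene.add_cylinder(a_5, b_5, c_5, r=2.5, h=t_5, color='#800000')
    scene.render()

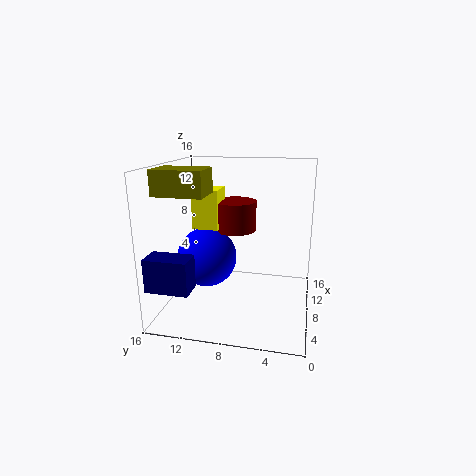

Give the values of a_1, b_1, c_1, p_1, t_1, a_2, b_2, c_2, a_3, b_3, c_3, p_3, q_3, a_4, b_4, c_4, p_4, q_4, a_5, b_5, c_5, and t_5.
a_1 = 1
b_1 = 11.5
c_1 = 4
p_1 = 2.5
t_1 = 3.5
a_2 = 9
b_2 = 12
c_2 = 5
a_3 = 8.5
b_3 = 10.5
c_3 = 8.5
p_3 = 3.5
q_3 = 3
a_4 = 2
b_4 = 10
c_4 = 13.5
p_4 = 3.5
q_4 = 5
a_5 = 11
b_5 = 9
c_5 = 8
t_5 = 3.5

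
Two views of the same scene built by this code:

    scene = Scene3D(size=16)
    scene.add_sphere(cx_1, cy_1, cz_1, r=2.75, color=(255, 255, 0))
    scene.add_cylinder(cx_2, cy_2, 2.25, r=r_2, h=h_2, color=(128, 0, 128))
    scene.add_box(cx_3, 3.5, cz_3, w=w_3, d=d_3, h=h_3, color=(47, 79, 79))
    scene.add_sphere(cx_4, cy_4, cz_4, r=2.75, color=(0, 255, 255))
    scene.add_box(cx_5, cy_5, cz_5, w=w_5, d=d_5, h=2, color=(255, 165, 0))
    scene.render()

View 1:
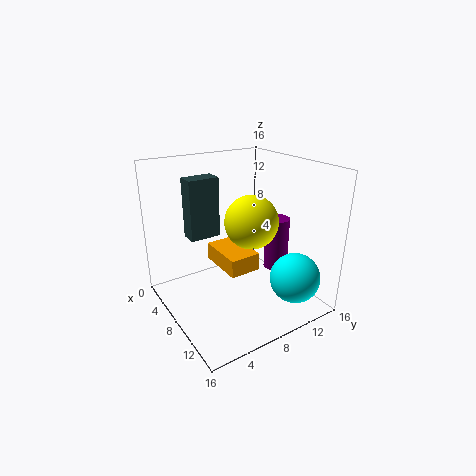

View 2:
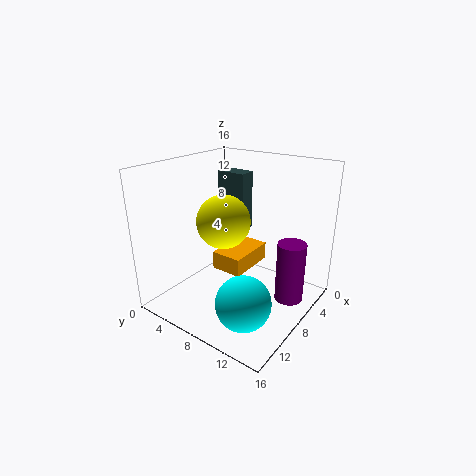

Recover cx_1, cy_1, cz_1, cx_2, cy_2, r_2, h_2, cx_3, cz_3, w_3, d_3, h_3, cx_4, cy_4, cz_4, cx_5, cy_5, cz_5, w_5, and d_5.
cx_1 = 10.5, cy_1 = 8, cz_1 = 10.75, cx_2 = 7.25, cy_2 = 14.25, r_2 = 1.5, h_2 = 6.5, cx_3 = 3.75, cz_3 = 7.75, w_3 = 2, d_3 = 3.5, h_3 = 6.75, cx_4 = 13, cy_4 = 12.25, cz_4 = 4, cx_5 = 4.5, cy_5 = 6, cz_5 = 4.5, w_5 = 5.5, d_5 = 3.5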